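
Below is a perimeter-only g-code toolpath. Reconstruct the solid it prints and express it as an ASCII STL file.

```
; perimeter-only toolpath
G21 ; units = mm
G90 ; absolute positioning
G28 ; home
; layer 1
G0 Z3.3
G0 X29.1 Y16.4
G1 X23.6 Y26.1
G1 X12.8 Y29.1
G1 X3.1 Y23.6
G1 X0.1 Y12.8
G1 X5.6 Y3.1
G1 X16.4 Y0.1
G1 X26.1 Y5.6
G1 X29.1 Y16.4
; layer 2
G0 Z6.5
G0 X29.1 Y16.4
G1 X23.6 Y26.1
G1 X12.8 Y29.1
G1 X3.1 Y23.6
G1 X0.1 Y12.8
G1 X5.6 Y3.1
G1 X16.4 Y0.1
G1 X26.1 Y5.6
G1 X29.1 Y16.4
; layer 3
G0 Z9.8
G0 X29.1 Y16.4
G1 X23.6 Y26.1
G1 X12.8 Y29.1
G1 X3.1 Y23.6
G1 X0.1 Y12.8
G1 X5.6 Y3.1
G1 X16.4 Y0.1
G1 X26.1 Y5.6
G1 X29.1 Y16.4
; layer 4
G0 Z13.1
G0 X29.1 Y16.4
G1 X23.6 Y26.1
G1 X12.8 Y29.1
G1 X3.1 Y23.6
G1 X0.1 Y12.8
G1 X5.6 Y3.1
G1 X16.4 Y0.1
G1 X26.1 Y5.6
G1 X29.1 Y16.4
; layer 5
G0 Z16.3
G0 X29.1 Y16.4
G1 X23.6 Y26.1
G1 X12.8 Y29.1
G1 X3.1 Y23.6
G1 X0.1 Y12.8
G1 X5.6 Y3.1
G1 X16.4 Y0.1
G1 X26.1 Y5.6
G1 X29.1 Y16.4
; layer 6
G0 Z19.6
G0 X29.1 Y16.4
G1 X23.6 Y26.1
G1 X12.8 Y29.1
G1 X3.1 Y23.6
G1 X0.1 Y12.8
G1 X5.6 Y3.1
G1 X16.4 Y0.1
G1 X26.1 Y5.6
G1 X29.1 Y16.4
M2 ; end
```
solid part
  facet normal 0.0000 0.0000 -1.0000
    outer loop
      vertex 12.8 29.1 0.0
      vertex 23.6 26.1 0.0
      vertex 29.1 16.4 0.0
    endloop
  endfacet
  facet normal 0.0000 0.0000 -1.0000
    outer loop
      vertex 3.1 23.6 0.0
      vertex 12.8 29.1 0.0
      vertex 29.1 16.4 0.0
    endloop
  endfacet
  facet normal 0.0000 0.0000 -1.0000
    outer loop
      vertex 0.1 12.8 0.0
      vertex 3.1 23.6 0.0
      vertex 29.1 16.4 0.0
    endloop
  endfacet
  facet normal 0.0000 0.0000 -1.0000
    outer loop
      vertex 5.6 3.1 0.0
      vertex 0.1 12.8 0.0
      vertex 29.1 16.4 0.0
    endloop
  endfacet
  facet normal 0.0000 0.0000 -1.0000
    outer loop
      vertex 16.4 0.1 0.0
      vertex 5.6 3.1 0.0
      vertex 29.1 16.4 0.0
    endloop
  endfacet
  facet normal 0.0000 0.0000 -1.0000
    outer loop
      vertex 26.1 5.6 0.0
      vertex 16.4 0.1 0.0
      vertex 29.1 16.4 0.0
    endloop
  endfacet
  facet normal 0.0000 0.0000 1.0000
    outer loop
      vertex 29.1 16.4 19.6
      vertex 23.6 26.1 19.6
      vertex 12.8 29.1 19.6
    endloop
  endfacet
  facet normal 0.0000 0.0000 1.0000
    outer loop
      vertex 29.1 16.4 19.6
      vertex 12.8 29.1 19.6
      vertex 3.1 23.6 19.6
    endloop
  endfacet
  facet normal 0.0000 0.0000 1.0000
    outer loop
      vertex 29.1 16.4 19.6
      vertex 3.1 23.6 19.6
      vertex 0.1 12.8 19.6
    endloop
  endfacet
  facet normal 0.0000 0.0000 1.0000
    outer loop
      vertex 29.1 16.4 19.6
      vertex 0.1 12.8 19.6
      vertex 5.6 3.1 19.6
    endloop
  endfacet
  facet normal 0.0000 0.0000 1.0000
    outer loop
      vertex 29.1 16.4 19.6
      vertex 5.6 3.1 19.6
      vertex 16.4 0.1 19.6
    endloop
  endfacet
  facet normal 0.0000 0.0000 1.0000
    outer loop
      vertex 29.1 16.4 19.6
      vertex 16.4 0.1 19.6
      vertex 26.1 5.6 19.6
    endloop
  endfacet
  facet normal 0.8699 0.4932 0.0000
    outer loop
      vertex 29.1 16.4 0.0
      vertex 23.6 26.1 0.0
      vertex 23.6 26.1 19.6
    endloop
  endfacet
  facet normal 0.8699 0.4932 0.0000
    outer loop
      vertex 29.1 16.4 0.0
      vertex 23.6 26.1 19.6
      vertex 29.1 16.4 19.6
    endloop
  endfacet
  facet normal 0.2676 0.9635 0.0000
    outer loop
      vertex 23.6 26.1 0.0
      vertex 12.8 29.1 0.0
      vertex 12.8 29.1 19.6
    endloop
  endfacet
  facet normal 0.2676 0.9635 0.0000
    outer loop
      vertex 23.6 26.1 0.0
      vertex 12.8 29.1 19.6
      vertex 23.6 26.1 19.6
    endloop
  endfacet
  facet normal -0.4932 0.8699 0.0000
    outer loop
      vertex 12.8 29.1 0.0
      vertex 3.1 23.6 0.0
      vertex 3.1 23.6 19.6
    endloop
  endfacet
  facet normal -0.4932 0.8699 0.0000
    outer loop
      vertex 12.8 29.1 0.0
      vertex 3.1 23.6 19.6
      vertex 12.8 29.1 19.6
    endloop
  endfacet
  facet normal -0.9635 0.2676 0.0000
    outer loop
      vertex 3.1 23.6 0.0
      vertex 0.1 12.8 0.0
      vertex 0.1 12.8 19.6
    endloop
  endfacet
  facet normal -0.9635 0.2676 0.0000
    outer loop
      vertex 3.1 23.6 0.0
      vertex 0.1 12.8 19.6
      vertex 3.1 23.6 19.6
    endloop
  endfacet
  facet normal -0.8699 -0.4932 0.0000
    outer loop
      vertex 0.1 12.8 0.0
      vertex 5.6 3.1 0.0
      vertex 5.6 3.1 19.6
    endloop
  endfacet
  facet normal -0.8699 -0.4932 0.0000
    outer loop
      vertex 0.1 12.8 0.0
      vertex 5.6 3.1 19.6
      vertex 0.1 12.8 19.6
    endloop
  endfacet
  facet normal -0.2676 -0.9635 0.0000
    outer loop
      vertex 5.6 3.1 0.0
      vertex 16.4 0.1 0.0
      vertex 16.4 0.1 19.6
    endloop
  endfacet
  facet normal -0.2676 -0.9635 0.0000
    outer loop
      vertex 5.6 3.1 0.0
      vertex 16.4 0.1 19.6
      vertex 5.6 3.1 19.6
    endloop
  endfacet
  facet normal 0.4932 -0.8699 0.0000
    outer loop
      vertex 16.4 0.1 0.0
      vertex 26.1 5.6 0.0
      vertex 26.1 5.6 19.6
    endloop
  endfacet
  facet normal 0.4932 -0.8699 0.0000
    outer loop
      vertex 16.4 0.1 0.0
      vertex 26.1 5.6 19.6
      vertex 16.4 0.1 19.6
    endloop
  endfacet
  facet normal 0.9635 -0.2676 0.0000
    outer loop
      vertex 26.1 5.6 0.0
      vertex 29.1 16.4 0.0
      vertex 29.1 16.4 19.6
    endloop
  endfacet
  facet normal 0.9635 -0.2676 0.0000
    outer loop
      vertex 26.1 5.6 0.0
      vertex 29.1 16.4 19.6
      vertex 26.1 5.6 19.6
    endloop
  endfacet
endsolid part

The G0 Z moves step by Δz≈3.3 mm. Every layer's G1 loop is the same polygon, so the solid is a straight extrusion of it from z=0 to z≈19.6. Closing with flat bottom and top caps and triangulating gives 28 facets — a regular 8-sided prism (a cylinder approximated with 8 flat sides), circumscribed radius ≈ 14.6 mm, height ≈ 19.6 mm.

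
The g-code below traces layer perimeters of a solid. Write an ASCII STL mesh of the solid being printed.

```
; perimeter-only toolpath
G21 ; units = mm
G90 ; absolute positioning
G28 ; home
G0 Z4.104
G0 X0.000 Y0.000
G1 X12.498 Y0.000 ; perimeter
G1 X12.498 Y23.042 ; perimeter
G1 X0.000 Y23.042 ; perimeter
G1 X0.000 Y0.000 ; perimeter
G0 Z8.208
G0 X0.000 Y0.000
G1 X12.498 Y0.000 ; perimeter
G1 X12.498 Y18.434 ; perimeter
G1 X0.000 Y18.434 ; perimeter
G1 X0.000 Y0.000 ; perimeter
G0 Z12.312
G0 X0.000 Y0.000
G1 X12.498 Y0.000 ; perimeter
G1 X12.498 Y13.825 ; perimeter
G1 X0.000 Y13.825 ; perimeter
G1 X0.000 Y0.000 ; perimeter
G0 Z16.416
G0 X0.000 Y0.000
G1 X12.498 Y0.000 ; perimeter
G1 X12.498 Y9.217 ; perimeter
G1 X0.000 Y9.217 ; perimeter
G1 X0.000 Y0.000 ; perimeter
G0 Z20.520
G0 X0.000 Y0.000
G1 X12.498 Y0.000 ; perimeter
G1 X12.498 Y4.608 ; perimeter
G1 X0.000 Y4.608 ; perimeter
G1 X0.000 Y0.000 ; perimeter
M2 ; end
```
solid part
  facet normal 0.0000 0.0000 -1.0000
    outer loop
      vertex 12.498 27.651 0.000
      vertex 12.498 0.000 0.000
      vertex 0.000 0.000 0.000
    endloop
  endfacet
  facet normal 0.0000 0.0000 -1.0000
    outer loop
      vertex 0.000 27.651 0.000
      vertex 12.498 27.651 0.000
      vertex 0.000 0.000 0.000
    endloop
  endfacet
  facet normal 0.0000 -1.0000 0.0000
    outer loop
      vertex 0.000 0.000 0.000
      vertex 12.498 0.000 0.000
      vertex 12.498 0.000 24.624
    endloop
  endfacet
  facet normal 0.0000 -1.0000 0.0000
    outer loop
      vertex 0.000 0.000 0.000
      vertex 12.498 0.000 24.624
      vertex 0.000 0.000 24.624
    endloop
  endfacet
  facet normal 0.0000 0.6650 0.7468
    outer loop
      vertex 0.000 0.000 24.624
      vertex 12.498 0.000 24.624
      vertex 12.498 27.651 0.000
    endloop
  endfacet
  facet normal 0.0000 0.6650 0.7468
    outer loop
      vertex 0.000 0.000 24.624
      vertex 12.498 27.651 0.000
      vertex 0.000 27.651 0.000
    endloop
  endfacet
  facet normal -1.0000 0.0000 0.0000
    outer loop
      vertex 0.000 0.000 24.624
      vertex 0.000 27.651 0.000
      vertex 0.000 0.000 0.000
    endloop
  endfacet
  facet normal 1.0000 0.0000 0.0000
    outer loop
      vertex 12.498 0.000 0.000
      vertex 12.498 27.651 0.000
      vertex 12.498 0.000 24.624
    endloop
  endfacet
endsolid part

The G0 Z moves step by Δz≈4.104 mm. The G1 loops shrink linearly with z, so the solid tapers from its base footprint up to z≈24.6. Closing with a flat bottom cap and the tapered top and triangulating gives 8 facets — a wedge (ramp): 12.5 × 27.7 mm base, rising to 24.6 mm along the y=0 edge and sloping linearly to z=0 at y=27.7.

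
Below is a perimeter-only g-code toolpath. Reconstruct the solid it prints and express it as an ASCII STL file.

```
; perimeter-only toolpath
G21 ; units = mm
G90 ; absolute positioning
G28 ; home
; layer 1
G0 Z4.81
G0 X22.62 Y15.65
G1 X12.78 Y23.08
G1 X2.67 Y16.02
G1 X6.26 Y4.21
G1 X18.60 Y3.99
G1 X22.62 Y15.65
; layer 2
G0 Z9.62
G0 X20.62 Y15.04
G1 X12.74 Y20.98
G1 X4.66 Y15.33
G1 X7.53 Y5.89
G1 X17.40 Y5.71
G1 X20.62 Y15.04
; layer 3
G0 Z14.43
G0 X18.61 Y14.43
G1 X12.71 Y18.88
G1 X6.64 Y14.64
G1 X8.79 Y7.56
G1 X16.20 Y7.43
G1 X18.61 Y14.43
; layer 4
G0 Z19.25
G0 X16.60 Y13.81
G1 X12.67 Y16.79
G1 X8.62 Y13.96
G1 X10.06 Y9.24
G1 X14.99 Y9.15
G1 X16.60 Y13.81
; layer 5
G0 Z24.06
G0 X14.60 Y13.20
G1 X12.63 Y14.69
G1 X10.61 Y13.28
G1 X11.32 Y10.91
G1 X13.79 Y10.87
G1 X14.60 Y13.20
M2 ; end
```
solid part
  facet normal 0.0000 0.0000 -1.0000
    outer loop
      vertex 0.69 16.70 0.00
      vertex 12.82 25.18 0.00
      vertex 24.63 16.26 0.00
    endloop
  endfacet
  facet normal 0.0000 0.0000 -1.0000
    outer loop
      vertex 5.00 2.54 0.00
      vertex 0.69 16.70 0.00
      vertex 24.63 16.26 0.00
    endloop
  endfacet
  facet normal 0.0000 0.0000 -1.0000
    outer loop
      vertex 19.80 2.27 0.00
      vertex 5.00 2.54 0.00
      vertex 24.63 16.26 0.00
    endloop
  endfacet
  facet normal 0.5684 0.7525 0.3327
    outer loop
      vertex 24.63 16.26 0.00
      vertex 12.82 25.18 0.00
      vertex 12.59 12.59 28.87
    endloop
  endfacet
  facet normal -0.5403 0.7729 0.3327
    outer loop
      vertex 12.82 25.18 0.00
      vertex 0.69 16.70 0.00
      vertex 12.59 12.59 28.87
    endloop
  endfacet
  facet normal -0.9021 -0.2746 0.3328
    outer loop
      vertex 0.69 16.70 0.00
      vertex 5.00 2.54 0.00
      vertex 12.59 12.59 28.87
    endloop
  endfacet
  facet normal -0.0172 -0.9429 0.3327
    outer loop
      vertex 5.00 2.54 0.00
      vertex 19.80 2.27 0.00
      vertex 12.59 12.59 28.87
    endloop
  endfacet
  facet normal 0.8914 -0.3078 0.3326
    outer loop
      vertex 19.80 2.27 0.00
      vertex 24.63 16.26 0.00
      vertex 12.59 12.59 28.87
    endloop
  endfacet
endsolid part

The G0 Z moves step by Δz≈4.81 mm. The G1 loops shrink linearly with z, so the solid tapers from its base footprint up to z≈28.9. Closing with a flat bottom cap and the tapered top and triangulating gives 8 facets — a regular 5-sided pyramid, base circumscribed radius ≈ 12.6 mm, apex at z ≈ 28.9 mm.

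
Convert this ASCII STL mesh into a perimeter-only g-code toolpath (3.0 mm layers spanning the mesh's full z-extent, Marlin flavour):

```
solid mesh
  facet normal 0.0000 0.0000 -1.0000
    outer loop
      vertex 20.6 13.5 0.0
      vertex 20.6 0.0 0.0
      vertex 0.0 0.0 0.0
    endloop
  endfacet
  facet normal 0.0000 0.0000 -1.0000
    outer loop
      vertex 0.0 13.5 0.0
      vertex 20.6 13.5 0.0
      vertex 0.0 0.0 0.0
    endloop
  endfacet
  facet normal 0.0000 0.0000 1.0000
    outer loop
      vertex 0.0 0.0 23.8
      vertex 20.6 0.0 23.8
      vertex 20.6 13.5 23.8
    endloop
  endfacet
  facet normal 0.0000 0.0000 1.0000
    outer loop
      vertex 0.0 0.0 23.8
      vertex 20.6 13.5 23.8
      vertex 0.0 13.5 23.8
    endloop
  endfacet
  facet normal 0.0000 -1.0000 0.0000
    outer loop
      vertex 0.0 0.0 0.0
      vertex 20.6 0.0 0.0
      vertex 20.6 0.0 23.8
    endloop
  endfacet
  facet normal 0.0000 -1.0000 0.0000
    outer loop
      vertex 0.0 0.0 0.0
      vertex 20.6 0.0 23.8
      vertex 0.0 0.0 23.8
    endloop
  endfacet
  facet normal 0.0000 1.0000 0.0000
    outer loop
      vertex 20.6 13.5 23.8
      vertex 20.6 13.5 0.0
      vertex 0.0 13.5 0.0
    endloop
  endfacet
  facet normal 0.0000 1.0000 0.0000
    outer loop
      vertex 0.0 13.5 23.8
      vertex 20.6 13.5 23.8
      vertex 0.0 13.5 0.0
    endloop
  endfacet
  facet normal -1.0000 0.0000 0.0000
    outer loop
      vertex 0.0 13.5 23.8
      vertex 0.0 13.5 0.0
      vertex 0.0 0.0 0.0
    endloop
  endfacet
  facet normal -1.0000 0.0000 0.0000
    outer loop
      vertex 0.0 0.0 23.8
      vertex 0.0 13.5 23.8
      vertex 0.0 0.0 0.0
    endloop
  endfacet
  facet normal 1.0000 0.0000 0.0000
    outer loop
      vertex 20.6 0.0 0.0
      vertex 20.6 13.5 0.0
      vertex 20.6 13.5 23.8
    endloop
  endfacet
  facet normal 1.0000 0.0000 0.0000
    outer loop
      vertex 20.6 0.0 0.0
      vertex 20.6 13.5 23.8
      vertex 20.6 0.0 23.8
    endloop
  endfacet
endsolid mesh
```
; perimeter-only toolpath
G21 ; units = mm
G90 ; absolute positioning
G28 ; home
; layer 1
G0 Z3.0
G0 X0.0 Y0.0
G1 X20.6 Y0.0
G1 X20.6 Y13.5
G1 X0.0 Y13.5
G1 X0.0 Y0.0
; layer 2
G0 Z6.0
G0 X0.0 Y0.0
G1 X20.6 Y0.0
G1 X20.6 Y13.5
G1 X0.0 Y13.5
G1 X0.0 Y0.0
; layer 3
G0 Z8.9
G0 X0.0 Y0.0
G1 X20.6 Y0.0
G1 X20.6 Y13.5
G1 X0.0 Y13.5
G1 X0.0 Y0.0
; layer 4
G0 Z11.9
G0 X0.0 Y0.0
G1 X20.6 Y0.0
G1 X20.6 Y13.5
G1 X0.0 Y13.5
G1 X0.0 Y0.0
; layer 5
G0 Z14.9
G0 X0.0 Y0.0
G1 X20.6 Y0.0
G1 X20.6 Y13.5
G1 X0.0 Y13.5
G1 X0.0 Y0.0
; layer 6
G0 Z17.9
G0 X0.0 Y0.0
G1 X20.6 Y0.0
G1 X20.6 Y13.5
G1 X0.0 Y13.5
G1 X0.0 Y0.0
; layer 7
G0 Z20.8
G0 X0.0 Y0.0
G1 X20.6 Y0.0
G1 X20.6 Y13.5
G1 X0.0 Y13.5
G1 X0.0 Y0.0
; layer 8
G0 Z23.8
G0 X0.0 Y0.0
G1 X20.6 Y0.0
G1 X20.6 Y13.5
G1 X0.0 Y13.5
G1 X0.0 Y0.0
M2 ; end

The solid is a rectangular box, roughly 20.6 × 13.5 mm footprint and 23.8 mm tall. Slicing at Δz = 3.0 mm — 8 equal slices spanning the solid's height, so layer i sits at z = i·h/8 — gives 8 non-empty perimeters. Each is a 4-segment closed polygon; G0 lifts to the layer z and rapids to the start vertex, then G1 traces the edges.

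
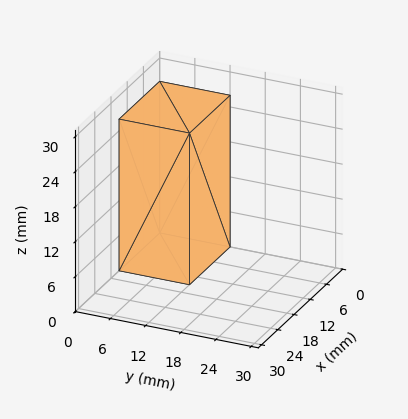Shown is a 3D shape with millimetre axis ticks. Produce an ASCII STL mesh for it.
Reading the render: the shape is a rectangular box, roughly 15 × 12 mm footprint and 26 mm tall (dimensions read to the nearest mm from the axis ticks). For the STL, each face is triangulated and given an outward normal.

solid part
  facet normal 0.0000 0.0000 -1.0000
    outer loop
      vertex 15.0 12.0 0.0
      vertex 15.0 0.0 0.0
      vertex 0.0 0.0 0.0
    endloop
  endfacet
  facet normal 0.0000 0.0000 -1.0000
    outer loop
      vertex 0.0 12.0 0.0
      vertex 15.0 12.0 0.0
      vertex 0.0 0.0 0.0
    endloop
  endfacet
  facet normal 0.0000 0.0000 1.0000
    outer loop
      vertex 0.0 0.0 26.0
      vertex 15.0 0.0 26.0
      vertex 15.0 12.0 26.0
    endloop
  endfacet
  facet normal 0.0000 0.0000 1.0000
    outer loop
      vertex 0.0 0.0 26.0
      vertex 15.0 12.0 26.0
      vertex 0.0 12.0 26.0
    endloop
  endfacet
  facet normal 0.0000 -1.0000 0.0000
    outer loop
      vertex 0.0 0.0 0.0
      vertex 15.0 0.0 0.0
      vertex 15.0 0.0 26.0
    endloop
  endfacet
  facet normal 0.0000 -1.0000 0.0000
    outer loop
      vertex 0.0 0.0 0.0
      vertex 15.0 0.0 26.0
      vertex 0.0 0.0 26.0
    endloop
  endfacet
  facet normal 0.0000 1.0000 0.0000
    outer loop
      vertex 15.0 12.0 26.0
      vertex 15.0 12.0 0.0
      vertex 0.0 12.0 0.0
    endloop
  endfacet
  facet normal 0.0000 1.0000 0.0000
    outer loop
      vertex 0.0 12.0 26.0
      vertex 15.0 12.0 26.0
      vertex 0.0 12.0 0.0
    endloop
  endfacet
  facet normal -1.0000 0.0000 0.0000
    outer loop
      vertex 0.0 12.0 26.0
      vertex 0.0 12.0 0.0
      vertex 0.0 0.0 0.0
    endloop
  endfacet
  facet normal -1.0000 0.0000 0.0000
    outer loop
      vertex 0.0 0.0 26.0
      vertex 0.0 12.0 26.0
      vertex 0.0 0.0 0.0
    endloop
  endfacet
  facet normal 1.0000 0.0000 0.0000
    outer loop
      vertex 15.0 0.0 0.0
      vertex 15.0 12.0 0.0
      vertex 15.0 12.0 26.0
    endloop
  endfacet
  facet normal 1.0000 0.0000 0.0000
    outer loop
      vertex 15.0 0.0 0.0
      vertex 15.0 12.0 26.0
      vertex 15.0 0.0 26.0
    endloop
  endfacet
endsolid part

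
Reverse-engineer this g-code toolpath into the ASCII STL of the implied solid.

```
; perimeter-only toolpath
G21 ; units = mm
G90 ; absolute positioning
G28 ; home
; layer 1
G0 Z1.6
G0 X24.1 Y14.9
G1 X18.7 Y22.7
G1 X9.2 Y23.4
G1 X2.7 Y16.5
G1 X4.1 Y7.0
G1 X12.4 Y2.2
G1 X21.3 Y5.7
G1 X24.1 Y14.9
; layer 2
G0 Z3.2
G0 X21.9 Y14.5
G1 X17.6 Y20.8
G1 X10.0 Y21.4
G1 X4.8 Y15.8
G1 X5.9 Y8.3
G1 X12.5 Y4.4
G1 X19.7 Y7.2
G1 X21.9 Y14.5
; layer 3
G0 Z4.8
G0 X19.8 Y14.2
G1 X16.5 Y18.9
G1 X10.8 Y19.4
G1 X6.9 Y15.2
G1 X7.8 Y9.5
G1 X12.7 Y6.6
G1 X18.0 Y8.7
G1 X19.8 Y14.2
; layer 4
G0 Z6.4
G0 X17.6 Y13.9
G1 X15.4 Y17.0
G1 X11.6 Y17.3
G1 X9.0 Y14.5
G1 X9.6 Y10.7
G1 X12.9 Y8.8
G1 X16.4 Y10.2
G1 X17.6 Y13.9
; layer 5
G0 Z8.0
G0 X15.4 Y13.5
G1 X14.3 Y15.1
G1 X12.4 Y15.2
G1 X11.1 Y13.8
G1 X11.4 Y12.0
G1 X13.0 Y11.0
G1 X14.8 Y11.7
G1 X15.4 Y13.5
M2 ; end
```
solid part
  facet normal 0.0000 0.0000 -1.0000
    outer loop
      vertex 8.4 25.5 0.0
      vertex 19.8 24.6 0.0
      vertex 26.3 15.2 0.0
    endloop
  endfacet
  facet normal 0.0000 0.0000 -1.0000
    outer loop
      vertex 0.6 17.1 0.0
      vertex 8.4 25.5 0.0
      vertex 26.3 15.2 0.0
    endloop
  endfacet
  facet normal 0.0000 0.0000 -1.0000
    outer loop
      vertex 2.3 5.8 0.0
      vertex 0.6 17.1 0.0
      vertex 26.3 15.2 0.0
    endloop
  endfacet
  facet normal 0.0000 0.0000 -1.0000
    outer loop
      vertex 12.2 0.0 0.0
      vertex 2.3 5.8 0.0
      vertex 26.3 15.2 0.0
    endloop
  endfacet
  facet normal 0.0000 0.0000 -1.0000
    outer loop
      vertex 22.9 4.2 0.0
      vertex 12.2 0.0 0.0
      vertex 26.3 15.2 0.0
    endloop
  endfacet
  facet normal 0.5161 0.3569 0.7786
    outer loop
      vertex 26.3 15.2 0.0
      vertex 19.8 24.6 0.0
      vertex 13.2 13.2 9.6
    endloop
  endfacet
  facet normal 0.0495 0.6264 0.7779
    outer loop
      vertex 19.8 24.6 0.0
      vertex 8.4 25.5 0.0
      vertex 13.2 13.2 9.6
    endloop
  endfacet
  facet normal -0.4604 0.4275 0.7780
    outer loop
      vertex 8.4 25.5 0.0
      vertex 0.6 17.1 0.0
      vertex 13.2 13.2 9.6
    endloop
  endfacet
  facet normal -0.6215 -0.0935 0.7778
    outer loop
      vertex 0.6 17.1 0.0
      vertex 2.3 5.8 0.0
      vertex 13.2 13.2 9.6
    endloop
  endfacet
  facet normal -0.3175 -0.5419 0.7782
    outer loop
      vertex 2.3 5.8 0.0
      vertex 12.2 0.0 0.0
      vertex 13.2 13.2 9.6
    endloop
  endfacet
  facet normal 0.2292 -0.5838 0.7789
    outer loop
      vertex 12.2 0.0 0.0
      vertex 22.9 4.2 0.0
      vertex 13.2 13.2 9.6
    endloop
  endfacet
  facet normal 0.5991 -0.1852 0.7790
    outer loop
      vertex 22.9 4.2 0.0
      vertex 26.3 15.2 0.0
      vertex 13.2 13.2 9.6
    endloop
  endfacet
endsolid part

The G0 Z moves step by Δz≈1.6 mm. The G1 loops shrink linearly with z, so the solid tapers from its base footprint up to z≈9.6. Closing with a flat bottom cap and the tapered top and triangulating gives 12 facets — a regular 7-sided pyramid, base circumscribed radius ≈ 13.2 mm, apex at z ≈ 9.6 mm.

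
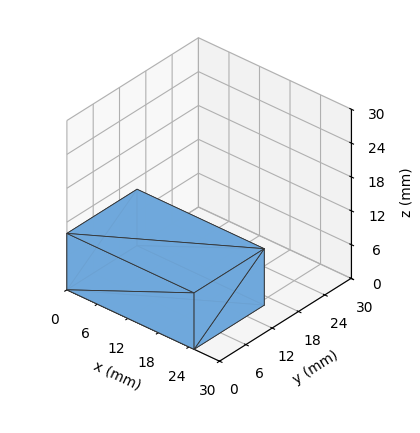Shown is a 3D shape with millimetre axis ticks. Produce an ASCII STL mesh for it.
Reading the render: the shape is a rectangular box, roughly 25 × 16 mm footprint and 10 mm tall (dimensions read to the nearest mm from the axis ticks). For the STL, each face is triangulated and given an outward normal.

solid part
  facet normal 0.0000 0.0000 -1.0000
    outer loop
      vertex 25.000 16.000 0.000
      vertex 25.000 0.000 0.000
      vertex 0.000 0.000 0.000
    endloop
  endfacet
  facet normal 0.0000 0.0000 -1.0000
    outer loop
      vertex 0.000 16.000 0.000
      vertex 25.000 16.000 0.000
      vertex 0.000 0.000 0.000
    endloop
  endfacet
  facet normal 0.0000 0.0000 1.0000
    outer loop
      vertex 0.000 0.000 10.000
      vertex 25.000 0.000 10.000
      vertex 25.000 16.000 10.000
    endloop
  endfacet
  facet normal 0.0000 0.0000 1.0000
    outer loop
      vertex 0.000 0.000 10.000
      vertex 25.000 16.000 10.000
      vertex 0.000 16.000 10.000
    endloop
  endfacet
  facet normal 0.0000 -1.0000 0.0000
    outer loop
      vertex 0.000 0.000 0.000
      vertex 25.000 0.000 0.000
      vertex 25.000 0.000 10.000
    endloop
  endfacet
  facet normal 0.0000 -1.0000 0.0000
    outer loop
      vertex 0.000 0.000 0.000
      vertex 25.000 0.000 10.000
      vertex 0.000 0.000 10.000
    endloop
  endfacet
  facet normal 0.0000 1.0000 0.0000
    outer loop
      vertex 25.000 16.000 10.000
      vertex 25.000 16.000 0.000
      vertex 0.000 16.000 0.000
    endloop
  endfacet
  facet normal 0.0000 1.0000 0.0000
    outer loop
      vertex 0.000 16.000 10.000
      vertex 25.000 16.000 10.000
      vertex 0.000 16.000 0.000
    endloop
  endfacet
  facet normal -1.0000 0.0000 0.0000
    outer loop
      vertex 0.000 16.000 10.000
      vertex 0.000 16.000 0.000
      vertex 0.000 0.000 0.000
    endloop
  endfacet
  facet normal -1.0000 0.0000 0.0000
    outer loop
      vertex 0.000 0.000 10.000
      vertex 0.000 16.000 10.000
      vertex 0.000 0.000 0.000
    endloop
  endfacet
  facet normal 1.0000 0.0000 0.0000
    outer loop
      vertex 25.000 0.000 0.000
      vertex 25.000 16.000 0.000
      vertex 25.000 16.000 10.000
    endloop
  endfacet
  facet normal 1.0000 0.0000 0.0000
    outer loop
      vertex 25.000 0.000 0.000
      vertex 25.000 16.000 10.000
      vertex 25.000 0.000 10.000
    endloop
  endfacet
endsolid part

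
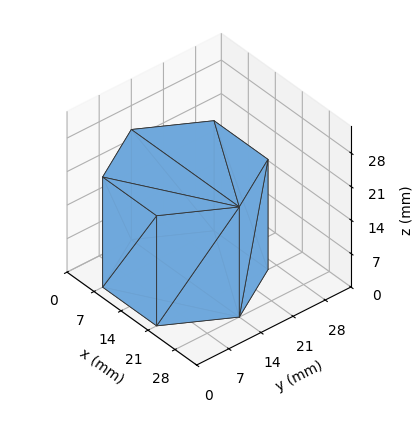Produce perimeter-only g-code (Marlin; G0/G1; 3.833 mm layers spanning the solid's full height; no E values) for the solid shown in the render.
Reading the render: the shape is a regular 6-sided prism (a cylinder approximated with 6 flat sides), circumscribed radius ≈ 14 mm, height ≈ 23 mm (dimensions read to the nearest mm from the axis ticks). For the g-code, the solid's height is divided into equal slices at the stated Δz and each level perimeter traced with G1 moves after a G0 lift.

; perimeter-only toolpath
G21 ; units = mm
G90 ; absolute positioning
G28 ; home
; layer 1
G0 Z3.833
G0 X28.000 Y14.000
G1 X21.000 Y26.124
G1 X7.000 Y26.124
G1 X0.000 Y14.000
G1 X7.000 Y1.876
G1 X21.000 Y1.876
G1 X28.000 Y14.000
; layer 2
G0 Z7.667
G0 X28.000 Y14.000
G1 X21.000 Y26.124
G1 X7.000 Y26.124
G1 X0.000 Y14.000
G1 X7.000 Y1.876
G1 X21.000 Y1.876
G1 X28.000 Y14.000
; layer 3
G0 Z11.500
G0 X28.000 Y14.000
G1 X21.000 Y26.124
G1 X7.000 Y26.124
G1 X0.000 Y14.000
G1 X7.000 Y1.876
G1 X21.000 Y1.876
G1 X28.000 Y14.000
; layer 4
G0 Z15.333
G0 X28.000 Y14.000
G1 X21.000 Y26.124
G1 X7.000 Y26.124
G1 X0.000 Y14.000
G1 X7.000 Y1.876
G1 X21.000 Y1.876
G1 X28.000 Y14.000
; layer 5
G0 Z19.167
G0 X28.000 Y14.000
G1 X21.000 Y26.124
G1 X7.000 Y26.124
G1 X0.000 Y14.000
G1 X7.000 Y1.876
G1 X21.000 Y1.876
G1 X28.000 Y14.000
; layer 6
G0 Z23.000
G0 X28.000 Y14.000
G1 X21.000 Y26.124
G1 X7.000 Y26.124
G1 X0.000 Y14.000
G1 X7.000 Y1.876
G1 X21.000 Y1.876
G1 X28.000 Y14.000
M2 ; end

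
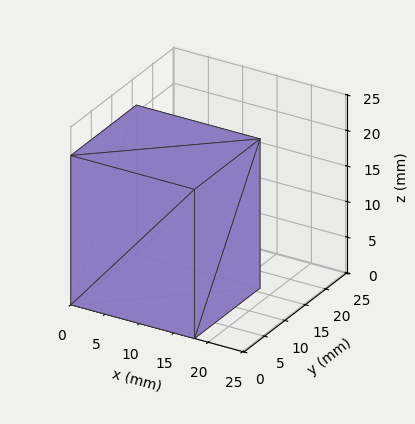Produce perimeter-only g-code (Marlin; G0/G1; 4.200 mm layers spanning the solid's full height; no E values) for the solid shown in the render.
Reading the render: the shape is a rectangular box, roughly 18 × 16 mm footprint and 21 mm tall (dimensions read to the nearest mm from the axis ticks). For the g-code, the solid's height is divided into equal slices at the stated Δz and each level perimeter traced with G1 moves after a G0 lift.

; perimeter-only toolpath
G21 ; units = mm
G90 ; absolute positioning
G28 ; home
; layer 1
G0 Z4.200
G0 X0.000 Y0.000
G1 X18.000 Y0.000
G1 X18.000 Y16.000
G1 X0.000 Y16.000
G1 X0.000 Y0.000
; layer 2
G0 Z8.400
G0 X0.000 Y0.000
G1 X18.000 Y0.000
G1 X18.000 Y16.000
G1 X0.000 Y16.000
G1 X0.000 Y0.000
; layer 3
G0 Z12.600
G0 X0.000 Y0.000
G1 X18.000 Y0.000
G1 X18.000 Y16.000
G1 X0.000 Y16.000
G1 X0.000 Y0.000
; layer 4
G0 Z16.800
G0 X0.000 Y0.000
G1 X18.000 Y0.000
G1 X18.000 Y16.000
G1 X0.000 Y16.000
G1 X0.000 Y0.000
; layer 5
G0 Z21.000
G0 X0.000 Y0.000
G1 X18.000 Y0.000
G1 X18.000 Y16.000
G1 X0.000 Y16.000
G1 X0.000 Y0.000
M2 ; end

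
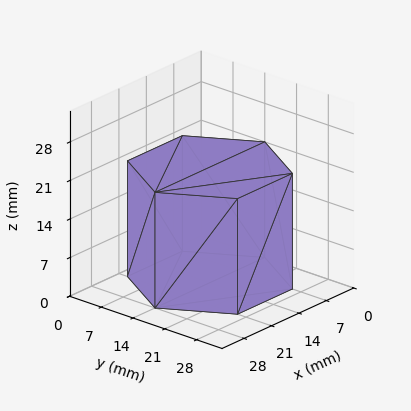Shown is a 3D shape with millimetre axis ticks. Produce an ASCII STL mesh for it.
Reading the render: the shape is a regular 6-sided prism (a cylinder approximated with 6 flat sides), circumscribed radius ≈ 14 mm, height ≈ 21 mm (dimensions read to the nearest mm from the axis ticks). For the STL, each face is triangulated and given an outward normal.

solid part
  facet normal 0.0000 0.0000 -1.0000
    outer loop
      vertex 7.000 26.124 0.000
      vertex 21.000 26.124 0.000
      vertex 28.000 14.000 0.000
    endloop
  endfacet
  facet normal 0.0000 0.0000 -1.0000
    outer loop
      vertex 0.000 14.000 0.000
      vertex 7.000 26.124 0.000
      vertex 28.000 14.000 0.000
    endloop
  endfacet
  facet normal 0.0000 0.0000 -1.0000
    outer loop
      vertex 7.000 1.876 0.000
      vertex 0.000 14.000 0.000
      vertex 28.000 14.000 0.000
    endloop
  endfacet
  facet normal 0.0000 0.0000 -1.0000
    outer loop
      vertex 21.000 1.876 0.000
      vertex 7.000 1.876 0.000
      vertex 28.000 14.000 0.000
    endloop
  endfacet
  facet normal 0.0000 0.0000 1.0000
    outer loop
      vertex 28.000 14.000 21.000
      vertex 21.000 26.124 21.000
      vertex 7.000 26.124 21.000
    endloop
  endfacet
  facet normal 0.0000 0.0000 1.0000
    outer loop
      vertex 28.000 14.000 21.000
      vertex 7.000 26.124 21.000
      vertex 0.000 14.000 21.000
    endloop
  endfacet
  facet normal 0.0000 0.0000 1.0000
    outer loop
      vertex 28.000 14.000 21.000
      vertex 0.000 14.000 21.000
      vertex 7.000 1.876 21.000
    endloop
  endfacet
  facet normal 0.0000 0.0000 1.0000
    outer loop
      vertex 28.000 14.000 21.000
      vertex 7.000 1.876 21.000
      vertex 21.000 1.876 21.000
    endloop
  endfacet
  facet normal 0.8660 0.5000 0.0000
    outer loop
      vertex 28.000 14.000 0.000
      vertex 21.000 26.124 0.000
      vertex 21.000 26.124 21.000
    endloop
  endfacet
  facet normal 0.8660 0.5000 0.0000
    outer loop
      vertex 28.000 14.000 0.000
      vertex 21.000 26.124 21.000
      vertex 28.000 14.000 21.000
    endloop
  endfacet
  facet normal 0.0000 1.0000 0.0000
    outer loop
      vertex 21.000 26.124 0.000
      vertex 7.000 26.124 0.000
      vertex 7.000 26.124 21.000
    endloop
  endfacet
  facet normal 0.0000 1.0000 0.0000
    outer loop
      vertex 21.000 26.124 0.000
      vertex 7.000 26.124 21.000
      vertex 21.000 26.124 21.000
    endloop
  endfacet
  facet normal -0.8660 0.5000 0.0000
    outer loop
      vertex 7.000 26.124 0.000
      vertex 0.000 14.000 0.000
      vertex 0.000 14.000 21.000
    endloop
  endfacet
  facet normal -0.8660 0.5000 0.0000
    outer loop
      vertex 7.000 26.124 0.000
      vertex 0.000 14.000 21.000
      vertex 7.000 26.124 21.000
    endloop
  endfacet
  facet normal -0.8660 -0.5000 0.0000
    outer loop
      vertex 0.000 14.000 0.000
      vertex 7.000 1.876 0.000
      vertex 7.000 1.876 21.000
    endloop
  endfacet
  facet normal -0.8660 -0.5000 0.0000
    outer loop
      vertex 0.000 14.000 0.000
      vertex 7.000 1.876 21.000
      vertex 0.000 14.000 21.000
    endloop
  endfacet
  facet normal 0.0000 -1.0000 0.0000
    outer loop
      vertex 7.000 1.876 0.000
      vertex 21.000 1.876 0.000
      vertex 21.000 1.876 21.000
    endloop
  endfacet
  facet normal 0.0000 -1.0000 0.0000
    outer loop
      vertex 7.000 1.876 0.000
      vertex 21.000 1.876 21.000
      vertex 7.000 1.876 21.000
    endloop
  endfacet
  facet normal 0.8660 -0.5000 0.0000
    outer loop
      vertex 21.000 1.876 0.000
      vertex 28.000 14.000 0.000
      vertex 28.000 14.000 21.000
    endloop
  endfacet
  facet normal 0.8660 -0.5000 0.0000
    outer loop
      vertex 21.000 1.876 0.000
      vertex 28.000 14.000 21.000
      vertex 21.000 1.876 21.000
    endloop
  endfacet
endsolid part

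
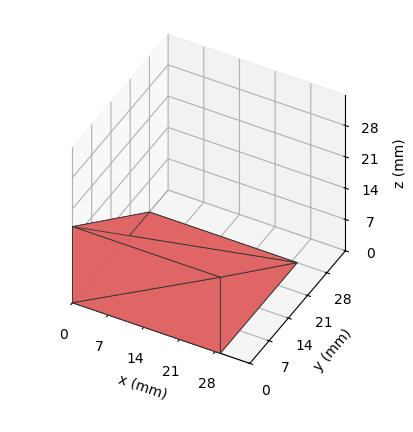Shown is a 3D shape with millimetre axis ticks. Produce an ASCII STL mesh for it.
Reading the render: the shape is a wedge (ramp): 29 × 28 mm base, rising to 17 mm along the y=0 edge and sloping linearly to z=0 at y=28 (dimensions read to the nearest mm from the axis ticks). For the STL, each face is triangulated and given an outward normal.

solid part
  facet normal 0.0000 0.0000 -1.0000
    outer loop
      vertex 29.000 28.000 0.000
      vertex 29.000 0.000 0.000
      vertex 0.000 0.000 0.000
    endloop
  endfacet
  facet normal 0.0000 0.0000 -1.0000
    outer loop
      vertex 0.000 28.000 0.000
      vertex 29.000 28.000 0.000
      vertex 0.000 0.000 0.000
    endloop
  endfacet
  facet normal 0.0000 -1.0000 0.0000
    outer loop
      vertex 0.000 0.000 0.000
      vertex 29.000 0.000 0.000
      vertex 29.000 0.000 17.000
    endloop
  endfacet
  facet normal 0.0000 -1.0000 0.0000
    outer loop
      vertex 0.000 0.000 0.000
      vertex 29.000 0.000 17.000
      vertex 0.000 0.000 17.000
    endloop
  endfacet
  facet normal 0.0000 0.5190 0.8548
    outer loop
      vertex 0.000 0.000 17.000
      vertex 29.000 0.000 17.000
      vertex 29.000 28.000 0.000
    endloop
  endfacet
  facet normal 0.0000 0.5190 0.8548
    outer loop
      vertex 0.000 0.000 17.000
      vertex 29.000 28.000 0.000
      vertex 0.000 28.000 0.000
    endloop
  endfacet
  facet normal -1.0000 0.0000 0.0000
    outer loop
      vertex 0.000 0.000 17.000
      vertex 0.000 28.000 0.000
      vertex 0.000 0.000 0.000
    endloop
  endfacet
  facet normal 1.0000 0.0000 0.0000
    outer loop
      vertex 29.000 0.000 0.000
      vertex 29.000 28.000 0.000
      vertex 29.000 0.000 17.000
    endloop
  endfacet
endsolid part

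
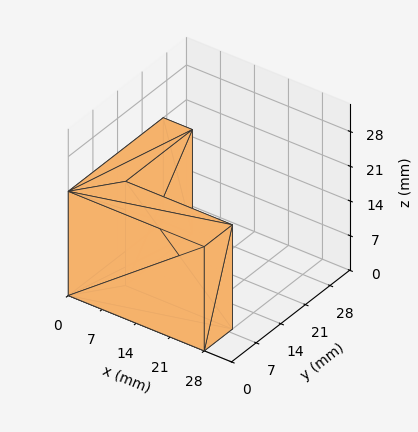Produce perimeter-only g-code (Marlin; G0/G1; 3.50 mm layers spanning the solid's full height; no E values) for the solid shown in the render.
Reading the render: the shape is an L-shaped prism: outer 28 × 27 mm, arm thicknesses ≈ 8 mm (horizontal) and 6 mm (vertical), extruded 21 mm in z (dimensions read to the nearest mm from the axis ticks). For the g-code, the solid's height is divided into equal slices at the stated Δz and each level perimeter traced with G1 moves after a G0 lift.

; perimeter-only toolpath
G21 ; units = mm
G90 ; absolute positioning
G28 ; home
; layer 1
G0 Z3.50
G0 X0.00 Y0.00
G1 X28.00 Y0.00
G1 X28.00 Y8.00
G1 X6.00 Y8.00
G1 X6.00 Y27.00
G1 X0.00 Y27.00
G1 X0.00 Y0.00
; layer 2
G0 Z7.00
G0 X0.00 Y0.00
G1 X28.00 Y0.00
G1 X28.00 Y8.00
G1 X6.00 Y8.00
G1 X6.00 Y27.00
G1 X0.00 Y27.00
G1 X0.00 Y0.00
; layer 3
G0 Z10.50
G0 X0.00 Y0.00
G1 X28.00 Y0.00
G1 X28.00 Y8.00
G1 X6.00 Y8.00
G1 X6.00 Y27.00
G1 X0.00 Y27.00
G1 X0.00 Y0.00
; layer 4
G0 Z14.00
G0 X0.00 Y0.00
G1 X28.00 Y0.00
G1 X28.00 Y8.00
G1 X6.00 Y8.00
G1 X6.00 Y27.00
G1 X0.00 Y27.00
G1 X0.00 Y0.00
; layer 5
G0 Z17.50
G0 X0.00 Y0.00
G1 X28.00 Y0.00
G1 X28.00 Y8.00
G1 X6.00 Y8.00
G1 X6.00 Y27.00
G1 X0.00 Y27.00
G1 X0.00 Y0.00
; layer 6
G0 Z21.00
G0 X0.00 Y0.00
G1 X28.00 Y0.00
G1 X28.00 Y8.00
G1 X6.00 Y8.00
G1 X6.00 Y27.00
G1 X0.00 Y27.00
G1 X0.00 Y0.00
M2 ; end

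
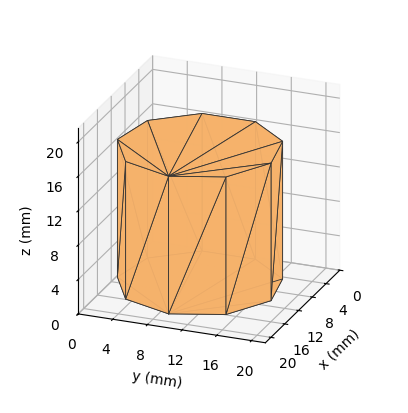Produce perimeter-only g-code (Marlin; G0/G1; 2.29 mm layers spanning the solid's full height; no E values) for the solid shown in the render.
Reading the render: the shape is a regular 9-sided prism (a cylinder approximated with 9 flat sides), circumscribed radius ≈ 9 mm, height ≈ 16 mm (dimensions read to the nearest mm from the axis ticks). For the g-code, the solid's height is divided into equal slices at the stated Δz and each level perimeter traced with G1 moves after a G0 lift.

; perimeter-only toolpath
G21 ; units = mm
G90 ; absolute positioning
G28 ; home
; layer 1
G0 Z2.29
G0 X18.00 Y9.00
G1 X15.89 Y14.79
G1 X10.56 Y17.86
G1 X4.50 Y16.79
G1 X0.54 Y12.08
G1 X0.54 Y5.92
G1 X4.50 Y1.21
G1 X10.56 Y0.14
G1 X15.89 Y3.21
G1 X18.00 Y9.00
; layer 2
G0 Z4.57
G0 X18.00 Y9.00
G1 X15.89 Y14.79
G1 X10.56 Y17.86
G1 X4.50 Y16.79
G1 X0.54 Y12.08
G1 X0.54 Y5.92
G1 X4.50 Y1.21
G1 X10.56 Y0.14
G1 X15.89 Y3.21
G1 X18.00 Y9.00
; layer 3
G0 Z6.86
G0 X18.00 Y9.00
G1 X15.89 Y14.79
G1 X10.56 Y17.86
G1 X4.50 Y16.79
G1 X0.54 Y12.08
G1 X0.54 Y5.92
G1 X4.50 Y1.21
G1 X10.56 Y0.14
G1 X15.89 Y3.21
G1 X18.00 Y9.00
; layer 4
G0 Z9.14
G0 X18.00 Y9.00
G1 X15.89 Y14.79
G1 X10.56 Y17.86
G1 X4.50 Y16.79
G1 X0.54 Y12.08
G1 X0.54 Y5.92
G1 X4.50 Y1.21
G1 X10.56 Y0.14
G1 X15.89 Y3.21
G1 X18.00 Y9.00
; layer 5
G0 Z11.43
G0 X18.00 Y9.00
G1 X15.89 Y14.79
G1 X10.56 Y17.86
G1 X4.50 Y16.79
G1 X0.54 Y12.08
G1 X0.54 Y5.92
G1 X4.50 Y1.21
G1 X10.56 Y0.14
G1 X15.89 Y3.21
G1 X18.00 Y9.00
; layer 6
G0 Z13.71
G0 X18.00 Y9.00
G1 X15.89 Y14.79
G1 X10.56 Y17.86
G1 X4.50 Y16.79
G1 X0.54 Y12.08
G1 X0.54 Y5.92
G1 X4.50 Y1.21
G1 X10.56 Y0.14
G1 X15.89 Y3.21
G1 X18.00 Y9.00
; layer 7
G0 Z16.00
G0 X18.00 Y9.00
G1 X15.89 Y14.79
G1 X10.56 Y17.86
G1 X4.50 Y16.79
G1 X0.54 Y12.08
G1 X0.54 Y5.92
G1 X4.50 Y1.21
G1 X10.56 Y0.14
G1 X15.89 Y3.21
G1 X18.00 Y9.00
M2 ; end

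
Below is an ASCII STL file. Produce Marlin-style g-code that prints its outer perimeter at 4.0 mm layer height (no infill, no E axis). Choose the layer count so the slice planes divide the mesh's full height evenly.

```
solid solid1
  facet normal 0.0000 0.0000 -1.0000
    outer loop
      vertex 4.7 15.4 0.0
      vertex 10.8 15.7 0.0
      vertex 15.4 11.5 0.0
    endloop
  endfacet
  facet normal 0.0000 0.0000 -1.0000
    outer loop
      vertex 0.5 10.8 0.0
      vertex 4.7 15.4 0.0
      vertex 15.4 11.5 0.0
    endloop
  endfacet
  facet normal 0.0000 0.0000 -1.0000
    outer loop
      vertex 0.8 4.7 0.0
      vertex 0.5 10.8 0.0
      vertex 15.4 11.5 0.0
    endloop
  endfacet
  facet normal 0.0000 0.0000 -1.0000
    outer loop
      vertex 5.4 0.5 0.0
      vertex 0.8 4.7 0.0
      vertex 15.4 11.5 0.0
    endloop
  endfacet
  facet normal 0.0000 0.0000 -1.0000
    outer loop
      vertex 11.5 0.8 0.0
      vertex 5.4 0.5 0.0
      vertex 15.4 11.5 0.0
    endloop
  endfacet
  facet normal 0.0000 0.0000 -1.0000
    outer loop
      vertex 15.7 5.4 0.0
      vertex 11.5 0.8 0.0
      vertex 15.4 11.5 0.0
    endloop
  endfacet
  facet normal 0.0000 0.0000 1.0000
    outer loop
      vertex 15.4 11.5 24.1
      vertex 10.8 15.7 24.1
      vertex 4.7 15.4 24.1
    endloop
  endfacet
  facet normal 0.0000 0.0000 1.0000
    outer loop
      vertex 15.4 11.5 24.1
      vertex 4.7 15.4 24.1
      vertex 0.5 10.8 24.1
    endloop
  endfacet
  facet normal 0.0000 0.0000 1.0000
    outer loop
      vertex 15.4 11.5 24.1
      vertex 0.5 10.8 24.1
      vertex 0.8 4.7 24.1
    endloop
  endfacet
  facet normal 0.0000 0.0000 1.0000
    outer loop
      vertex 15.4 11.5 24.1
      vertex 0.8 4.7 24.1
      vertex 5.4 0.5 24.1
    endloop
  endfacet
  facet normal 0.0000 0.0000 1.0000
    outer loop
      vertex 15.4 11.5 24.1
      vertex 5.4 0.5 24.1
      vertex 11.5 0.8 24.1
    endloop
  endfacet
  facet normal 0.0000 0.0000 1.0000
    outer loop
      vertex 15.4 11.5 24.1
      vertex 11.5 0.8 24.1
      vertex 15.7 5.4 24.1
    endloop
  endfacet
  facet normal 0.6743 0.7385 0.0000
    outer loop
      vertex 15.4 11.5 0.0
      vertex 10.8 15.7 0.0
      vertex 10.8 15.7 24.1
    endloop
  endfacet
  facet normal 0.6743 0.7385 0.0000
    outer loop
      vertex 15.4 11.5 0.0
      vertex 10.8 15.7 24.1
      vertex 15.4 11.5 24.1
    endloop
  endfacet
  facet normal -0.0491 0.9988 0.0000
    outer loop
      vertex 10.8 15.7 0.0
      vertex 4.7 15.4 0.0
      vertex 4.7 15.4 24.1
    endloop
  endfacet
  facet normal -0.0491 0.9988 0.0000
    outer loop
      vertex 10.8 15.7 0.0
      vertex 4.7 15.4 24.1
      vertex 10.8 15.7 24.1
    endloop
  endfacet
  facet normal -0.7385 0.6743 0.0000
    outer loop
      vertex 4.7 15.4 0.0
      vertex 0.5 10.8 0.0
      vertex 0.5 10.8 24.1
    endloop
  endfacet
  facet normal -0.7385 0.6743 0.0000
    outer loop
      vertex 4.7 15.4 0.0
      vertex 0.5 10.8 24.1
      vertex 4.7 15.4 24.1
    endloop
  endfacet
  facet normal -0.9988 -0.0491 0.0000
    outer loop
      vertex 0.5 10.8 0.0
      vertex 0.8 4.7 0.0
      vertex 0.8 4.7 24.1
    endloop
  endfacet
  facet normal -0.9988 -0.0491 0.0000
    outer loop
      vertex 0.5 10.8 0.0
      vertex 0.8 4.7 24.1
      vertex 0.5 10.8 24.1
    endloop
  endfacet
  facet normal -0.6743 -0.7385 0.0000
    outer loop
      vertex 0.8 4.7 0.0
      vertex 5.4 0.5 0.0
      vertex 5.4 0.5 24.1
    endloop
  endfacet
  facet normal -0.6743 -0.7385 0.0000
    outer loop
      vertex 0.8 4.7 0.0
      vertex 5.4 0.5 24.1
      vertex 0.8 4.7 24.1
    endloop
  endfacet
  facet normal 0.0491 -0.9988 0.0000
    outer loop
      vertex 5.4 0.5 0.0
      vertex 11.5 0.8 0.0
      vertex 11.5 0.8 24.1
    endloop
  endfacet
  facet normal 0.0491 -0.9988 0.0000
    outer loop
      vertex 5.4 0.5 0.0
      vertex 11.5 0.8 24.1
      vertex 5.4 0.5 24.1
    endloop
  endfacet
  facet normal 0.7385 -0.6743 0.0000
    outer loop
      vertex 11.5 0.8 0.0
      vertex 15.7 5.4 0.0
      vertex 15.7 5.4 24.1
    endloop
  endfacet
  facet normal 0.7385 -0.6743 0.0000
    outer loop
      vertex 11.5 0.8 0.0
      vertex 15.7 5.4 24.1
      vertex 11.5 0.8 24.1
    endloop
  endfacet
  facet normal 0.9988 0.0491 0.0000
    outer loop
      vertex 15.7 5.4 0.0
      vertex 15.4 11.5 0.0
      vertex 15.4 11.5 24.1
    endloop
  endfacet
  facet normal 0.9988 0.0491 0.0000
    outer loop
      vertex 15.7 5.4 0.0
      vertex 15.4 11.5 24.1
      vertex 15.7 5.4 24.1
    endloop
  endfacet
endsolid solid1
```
; perimeter-only toolpath
G21 ; units = mm
G90 ; absolute positioning
G28 ; home
; layer 1
G0 Z4.0
G0 X15.4 Y11.5
G1 X10.8 Y15.7
G1 X4.7 Y15.4
G1 X0.5 Y10.8
G1 X0.8 Y4.7
G1 X5.4 Y0.5
G1 X11.5 Y0.8
G1 X15.7 Y5.4
G1 X15.4 Y11.5
; layer 2
G0 Z8.0
G0 X15.4 Y11.5
G1 X10.8 Y15.7
G1 X4.7 Y15.4
G1 X0.5 Y10.8
G1 X0.8 Y4.7
G1 X5.4 Y0.5
G1 X11.5 Y0.8
G1 X15.7 Y5.4
G1 X15.4 Y11.5
; layer 3
G0 Z12.1
G0 X15.4 Y11.5
G1 X10.8 Y15.7
G1 X4.7 Y15.4
G1 X0.5 Y10.8
G1 X0.8 Y4.7
G1 X5.4 Y0.5
G1 X11.5 Y0.8
G1 X15.7 Y5.4
G1 X15.4 Y11.5
; layer 4
G0 Z16.1
G0 X15.4 Y11.5
G1 X10.8 Y15.7
G1 X4.7 Y15.4
G1 X0.5 Y10.8
G1 X0.8 Y4.7
G1 X5.4 Y0.5
G1 X11.5 Y0.8
G1 X15.7 Y5.4
G1 X15.4 Y11.5
; layer 5
G0 Z20.1
G0 X15.4 Y11.5
G1 X10.8 Y15.7
G1 X4.7 Y15.4
G1 X0.5 Y10.8
G1 X0.8 Y4.7
G1 X5.4 Y0.5
G1 X11.5 Y0.8
G1 X15.7 Y5.4
G1 X15.4 Y11.5
; layer 6
G0 Z24.1
G0 X15.4 Y11.5
G1 X10.8 Y15.7
G1 X4.7 Y15.4
G1 X0.5 Y10.8
G1 X0.8 Y4.7
G1 X5.4 Y0.5
G1 X11.5 Y0.8
G1 X15.7 Y5.4
G1 X15.4 Y11.5
M2 ; end

The solid is a regular 8-sided prism (a cylinder approximated with 8 flat sides), circumscribed radius ≈ 8.1 mm, height ≈ 24.1 mm. Slicing at Δz = 4.0 mm — 6 equal slices spanning the solid's height, so layer i sits at z = i·h/6 — gives 6 non-empty perimeters. Each is a 8-segment closed polygon; G0 lifts to the layer z and rapids to the start vertex, then G1 traces the edges.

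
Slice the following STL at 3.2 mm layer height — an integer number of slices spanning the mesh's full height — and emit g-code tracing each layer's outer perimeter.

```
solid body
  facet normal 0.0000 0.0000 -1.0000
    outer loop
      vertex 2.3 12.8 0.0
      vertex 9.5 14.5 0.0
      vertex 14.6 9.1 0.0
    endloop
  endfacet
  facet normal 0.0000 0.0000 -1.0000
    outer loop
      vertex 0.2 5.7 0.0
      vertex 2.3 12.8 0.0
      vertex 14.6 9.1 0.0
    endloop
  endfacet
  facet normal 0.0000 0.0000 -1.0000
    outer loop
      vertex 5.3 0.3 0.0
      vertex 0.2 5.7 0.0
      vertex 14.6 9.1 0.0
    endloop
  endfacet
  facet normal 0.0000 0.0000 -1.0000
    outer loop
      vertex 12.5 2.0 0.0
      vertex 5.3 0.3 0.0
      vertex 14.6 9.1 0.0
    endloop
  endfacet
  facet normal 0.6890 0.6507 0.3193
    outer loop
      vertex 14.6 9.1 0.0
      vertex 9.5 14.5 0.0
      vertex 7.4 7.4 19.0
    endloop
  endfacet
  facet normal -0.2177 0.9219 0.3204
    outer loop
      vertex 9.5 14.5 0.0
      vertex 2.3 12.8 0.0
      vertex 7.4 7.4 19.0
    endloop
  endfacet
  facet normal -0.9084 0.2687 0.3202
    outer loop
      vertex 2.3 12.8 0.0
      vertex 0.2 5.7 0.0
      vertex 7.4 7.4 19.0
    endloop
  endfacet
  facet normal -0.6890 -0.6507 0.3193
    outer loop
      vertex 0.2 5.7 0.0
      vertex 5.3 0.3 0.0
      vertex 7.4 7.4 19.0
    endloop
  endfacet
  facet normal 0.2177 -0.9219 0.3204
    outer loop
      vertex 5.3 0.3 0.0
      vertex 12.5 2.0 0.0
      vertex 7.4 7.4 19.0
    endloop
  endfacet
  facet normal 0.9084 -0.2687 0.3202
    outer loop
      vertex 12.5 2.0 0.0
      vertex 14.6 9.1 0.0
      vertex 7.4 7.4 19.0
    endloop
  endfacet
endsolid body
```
; perimeter-only toolpath
G21 ; units = mm
G90 ; absolute positioning
G28 ; home
; layer 1
G0 Z3.2
G0 X13.4 Y8.8
G1 X9.2 Y13.3
G1 X3.1 Y11.9
G1 X1.4 Y6.0
G1 X5.7 Y1.5
G1 X11.7 Y2.9
G1 X13.4 Y8.8
; layer 2
G0 Z6.3
G0 X12.2 Y8.5
G1 X8.8 Y12.1
G1 X4.0 Y11.0
G1 X2.6 Y6.3
G1 X6.0 Y2.7
G1 X10.8 Y3.8
G1 X12.2 Y8.5
; layer 3
G0 Z9.5
G0 X11.0 Y8.2
G1 X8.4 Y10.9
G1 X4.8 Y10.1
G1 X3.8 Y6.6
G1 X6.3 Y3.9
G1 X9.9 Y4.7
G1 X11.0 Y8.2
; layer 4
G0 Z12.7
G0 X9.8 Y8.0
G1 X8.1 Y9.8
G1 X5.7 Y9.2
G1 X5.0 Y6.8
G1 X6.7 Y5.0
G1 X9.1 Y5.6
G1 X9.8 Y8.0
; layer 5
G0 Z15.8
G0 X8.6 Y7.7
G1 X7.8 Y8.6
G1 X6.5 Y8.3
G1 X6.2 Y7.1
G1 X7.0 Y6.2
G1 X8.2 Y6.5
G1 X8.6 Y7.7
M2 ; end

The solid is a regular 6-sided pyramid, base circumscribed radius ≈ 7.4 mm, apex at z ≈ 19 mm. Slicing at Δz = 3.2 mm — 6 equal slices spanning the solid's height, so layer i sits at z = i·h/6 — gives 5 non-empty perimeters. Each is a 6-segment closed polygon; G0 lifts to the layer z and rapids to the start vertex, then G1 traces the edges. The cross-section shrinks linearly with z (the slice at the apex is degenerate and omitted).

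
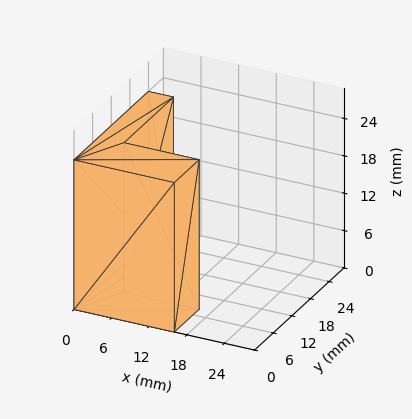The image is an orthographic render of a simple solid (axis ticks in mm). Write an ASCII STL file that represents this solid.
Reading the render: the shape is an L-shaped prism: outer 16 × 24 mm, arm thicknesses ≈ 8 mm (horizontal) and 4 mm (vertical), extruded 24 mm in z (dimensions read to the nearest mm from the axis ticks). For the STL, each face is triangulated and given an outward normal.

solid part
  facet normal 0.0000 0.0000 -1.0000
    outer loop
      vertex 16.0 8.0 0.0
      vertex 16.0 0.0 0.0
      vertex 0.0 0.0 0.0
    endloop
  endfacet
  facet normal 0.0000 0.0000 -1.0000
    outer loop
      vertex 4.0 8.0 0.0
      vertex 16.0 8.0 0.0
      vertex 0.0 0.0 0.0
    endloop
  endfacet
  facet normal 0.0000 0.0000 -1.0000
    outer loop
      vertex 4.0 24.0 0.0
      vertex 4.0 8.0 0.0
      vertex 0.0 0.0 0.0
    endloop
  endfacet
  facet normal 0.0000 0.0000 -1.0000
    outer loop
      vertex 0.0 24.0 0.0
      vertex 4.0 24.0 0.0
      vertex 0.0 0.0 0.0
    endloop
  endfacet
  facet normal 0.0000 0.0000 1.0000
    outer loop
      vertex 0.0 0.0 24.0
      vertex 16.0 0.0 24.0
      vertex 16.0 8.0 24.0
    endloop
  endfacet
  facet normal 0.0000 0.0000 1.0000
    outer loop
      vertex 0.0 0.0 24.0
      vertex 16.0 8.0 24.0
      vertex 4.0 8.0 24.0
    endloop
  endfacet
  facet normal 0.0000 0.0000 1.0000
    outer loop
      vertex 0.0 0.0 24.0
      vertex 4.0 8.0 24.0
      vertex 4.0 24.0 24.0
    endloop
  endfacet
  facet normal 0.0000 0.0000 1.0000
    outer loop
      vertex 0.0 0.0 24.0
      vertex 4.0 24.0 24.0
      vertex 0.0 24.0 24.0
    endloop
  endfacet
  facet normal 0.0000 -1.0000 0.0000
    outer loop
      vertex 0.0 0.0 0.0
      vertex 16.0 0.0 0.0
      vertex 16.0 0.0 24.0
    endloop
  endfacet
  facet normal 0.0000 -1.0000 0.0000
    outer loop
      vertex 0.0 0.0 0.0
      vertex 16.0 0.0 24.0
      vertex 0.0 0.0 24.0
    endloop
  endfacet
  facet normal 1.0000 0.0000 0.0000
    outer loop
      vertex 16.0 0.0 0.0
      vertex 16.0 8.0 0.0
      vertex 16.0 8.0 24.0
    endloop
  endfacet
  facet normal 1.0000 0.0000 0.0000
    outer loop
      vertex 16.0 0.0 0.0
      vertex 16.0 8.0 24.0
      vertex 16.0 0.0 24.0
    endloop
  endfacet
  facet normal 0.0000 1.0000 0.0000
    outer loop
      vertex 16.0 8.0 0.0
      vertex 4.0 8.0 0.0
      vertex 4.0 8.0 24.0
    endloop
  endfacet
  facet normal 0.0000 1.0000 0.0000
    outer loop
      vertex 16.0 8.0 0.0
      vertex 4.0 8.0 24.0
      vertex 16.0 8.0 24.0
    endloop
  endfacet
  facet normal 1.0000 0.0000 0.0000
    outer loop
      vertex 4.0 8.0 0.0
      vertex 4.0 24.0 0.0
      vertex 4.0 24.0 24.0
    endloop
  endfacet
  facet normal 1.0000 0.0000 0.0000
    outer loop
      vertex 4.0 8.0 0.0
      vertex 4.0 24.0 24.0
      vertex 4.0 8.0 24.0
    endloop
  endfacet
  facet normal 0.0000 1.0000 0.0000
    outer loop
      vertex 4.0 24.0 0.0
      vertex 0.0 24.0 0.0
      vertex 0.0 24.0 24.0
    endloop
  endfacet
  facet normal 0.0000 1.0000 0.0000
    outer loop
      vertex 4.0 24.0 0.0
      vertex 0.0 24.0 24.0
      vertex 4.0 24.0 24.0
    endloop
  endfacet
  facet normal -1.0000 0.0000 0.0000
    outer loop
      vertex 0.0 24.0 0.0
      vertex 0.0 0.0 0.0
      vertex 0.0 0.0 24.0
    endloop
  endfacet
  facet normal -1.0000 0.0000 0.0000
    outer loop
      vertex 0.0 24.0 0.0
      vertex 0.0 0.0 24.0
      vertex 0.0 24.0 24.0
    endloop
  endfacet
endsolid part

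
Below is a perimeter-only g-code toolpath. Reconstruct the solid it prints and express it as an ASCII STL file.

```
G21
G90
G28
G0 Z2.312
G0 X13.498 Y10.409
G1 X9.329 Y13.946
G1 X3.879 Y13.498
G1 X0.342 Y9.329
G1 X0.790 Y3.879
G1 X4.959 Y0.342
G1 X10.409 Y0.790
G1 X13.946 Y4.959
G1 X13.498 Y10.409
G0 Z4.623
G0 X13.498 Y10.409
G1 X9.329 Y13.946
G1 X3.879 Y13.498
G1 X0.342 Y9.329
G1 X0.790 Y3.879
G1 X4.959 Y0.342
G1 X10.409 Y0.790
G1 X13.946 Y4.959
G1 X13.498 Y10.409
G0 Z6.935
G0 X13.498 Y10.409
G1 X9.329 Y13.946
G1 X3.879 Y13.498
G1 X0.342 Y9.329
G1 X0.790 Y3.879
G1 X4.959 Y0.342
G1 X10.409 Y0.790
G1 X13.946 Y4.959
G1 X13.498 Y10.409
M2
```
solid part
  facet normal 0.0000 0.0000 -1.0000
    outer loop
      vertex 3.879 13.498 0.000
      vertex 9.329 13.946 0.000
      vertex 13.498 10.409 0.000
    endloop
  endfacet
  facet normal 0.0000 0.0000 -1.0000
    outer loop
      vertex 0.342 9.329 0.000
      vertex 3.879 13.498 0.000
      vertex 13.498 10.409 0.000
    endloop
  endfacet
  facet normal 0.0000 0.0000 -1.0000
    outer loop
      vertex 0.790 3.879 0.000
      vertex 0.342 9.329 0.000
      vertex 13.498 10.409 0.000
    endloop
  endfacet
  facet normal 0.0000 0.0000 -1.0000
    outer loop
      vertex 4.959 0.342 0.000
      vertex 0.790 3.879 0.000
      vertex 13.498 10.409 0.000
    endloop
  endfacet
  facet normal 0.0000 0.0000 -1.0000
    outer loop
      vertex 10.409 0.790 0.000
      vertex 4.959 0.342 0.000
      vertex 13.498 10.409 0.000
    endloop
  endfacet
  facet normal 0.0000 0.0000 -1.0000
    outer loop
      vertex 13.946 4.959 0.000
      vertex 10.409 0.790 0.000
      vertex 13.498 10.409 0.000
    endloop
  endfacet
  facet normal 0.0000 0.0000 1.0000
    outer loop
      vertex 13.498 10.409 6.935
      vertex 9.329 13.946 6.935
      vertex 3.879 13.498 6.935
    endloop
  endfacet
  facet normal 0.0000 0.0000 1.0000
    outer loop
      vertex 13.498 10.409 6.935
      vertex 3.879 13.498 6.935
      vertex 0.342 9.329 6.935
    endloop
  endfacet
  facet normal 0.0000 0.0000 1.0000
    outer loop
      vertex 13.498 10.409 6.935
      vertex 0.342 9.329 6.935
      vertex 0.790 3.879 6.935
    endloop
  endfacet
  facet normal 0.0000 0.0000 1.0000
    outer loop
      vertex 13.498 10.409 6.935
      vertex 0.790 3.879 6.935
      vertex 4.959 0.342 6.935
    endloop
  endfacet
  facet normal 0.0000 0.0000 1.0000
    outer loop
      vertex 13.498 10.409 6.935
      vertex 4.959 0.342 6.935
      vertex 10.409 0.790 6.935
    endloop
  endfacet
  facet normal 0.0000 0.0000 1.0000
    outer loop
      vertex 13.498 10.409 6.935
      vertex 10.409 0.790 6.935
      vertex 13.946 4.959 6.935
    endloop
  endfacet
  facet normal 0.6469 0.7625 0.0000
    outer loop
      vertex 13.498 10.409 0.000
      vertex 9.329 13.946 0.000
      vertex 9.329 13.946 6.935
    endloop
  endfacet
  facet normal 0.6469 0.7625 0.0000
    outer loop
      vertex 13.498 10.409 0.000
      vertex 9.329 13.946 6.935
      vertex 13.498 10.409 6.935
    endloop
  endfacet
  facet normal -0.0819 0.9966 0.0000
    outer loop
      vertex 9.329 13.946 0.000
      vertex 3.879 13.498 0.000
      vertex 3.879 13.498 6.935
    endloop
  endfacet
  facet normal -0.0819 0.9966 0.0000
    outer loop
      vertex 9.329 13.946 0.000
      vertex 3.879 13.498 6.935
      vertex 9.329 13.946 6.935
    endloop
  endfacet
  facet normal -0.7625 0.6469 0.0000
    outer loop
      vertex 3.879 13.498 0.000
      vertex 0.342 9.329 0.000
      vertex 0.342 9.329 6.935
    endloop
  endfacet
  facet normal -0.7625 0.6469 0.0000
    outer loop
      vertex 3.879 13.498 0.000
      vertex 0.342 9.329 6.935
      vertex 3.879 13.498 6.935
    endloop
  endfacet
  facet normal -0.9966 -0.0819 0.0000
    outer loop
      vertex 0.342 9.329 0.000
      vertex 0.790 3.879 0.000
      vertex 0.790 3.879 6.935
    endloop
  endfacet
  facet normal -0.9966 -0.0819 0.0000
    outer loop
      vertex 0.342 9.329 0.000
      vertex 0.790 3.879 6.935
      vertex 0.342 9.329 6.935
    endloop
  endfacet
  facet normal -0.6469 -0.7625 0.0000
    outer loop
      vertex 0.790 3.879 0.000
      vertex 4.959 0.342 0.000
      vertex 4.959 0.342 6.935
    endloop
  endfacet
  facet normal -0.6469 -0.7625 0.0000
    outer loop
      vertex 0.790 3.879 0.000
      vertex 4.959 0.342 6.935
      vertex 0.790 3.879 6.935
    endloop
  endfacet
  facet normal 0.0819 -0.9966 0.0000
    outer loop
      vertex 4.959 0.342 0.000
      vertex 10.409 0.790 0.000
      vertex 10.409 0.790 6.935
    endloop
  endfacet
  facet normal 0.0819 -0.9966 0.0000
    outer loop
      vertex 4.959 0.342 0.000
      vertex 10.409 0.790 6.935
      vertex 4.959 0.342 6.935
    endloop
  endfacet
  facet normal 0.7625 -0.6469 0.0000
    outer loop
      vertex 10.409 0.790 0.000
      vertex 13.946 4.959 0.000
      vertex 13.946 4.959 6.935
    endloop
  endfacet
  facet normal 0.7625 -0.6469 0.0000
    outer loop
      vertex 10.409 0.790 0.000
      vertex 13.946 4.959 6.935
      vertex 10.409 0.790 6.935
    endloop
  endfacet
  facet normal 0.9966 0.0819 0.0000
    outer loop
      vertex 13.946 4.959 0.000
      vertex 13.498 10.409 0.000
      vertex 13.498 10.409 6.935
    endloop
  endfacet
  facet normal 0.9966 0.0819 0.0000
    outer loop
      vertex 13.946 4.959 0.000
      vertex 13.498 10.409 6.935
      vertex 13.946 4.959 6.935
    endloop
  endfacet
endsolid part

The G0 Z moves step by Δz≈2.312 mm. Every layer's G1 loop is the same polygon, so the solid is a straight extrusion of it from z=0 to z≈6.93. Closing with flat bottom and top caps and triangulating gives 28 facets — a regular 8-sided prism (a cylinder approximated with 8 flat sides), circumscribed radius ≈ 7.14 mm, height ≈ 6.93 mm.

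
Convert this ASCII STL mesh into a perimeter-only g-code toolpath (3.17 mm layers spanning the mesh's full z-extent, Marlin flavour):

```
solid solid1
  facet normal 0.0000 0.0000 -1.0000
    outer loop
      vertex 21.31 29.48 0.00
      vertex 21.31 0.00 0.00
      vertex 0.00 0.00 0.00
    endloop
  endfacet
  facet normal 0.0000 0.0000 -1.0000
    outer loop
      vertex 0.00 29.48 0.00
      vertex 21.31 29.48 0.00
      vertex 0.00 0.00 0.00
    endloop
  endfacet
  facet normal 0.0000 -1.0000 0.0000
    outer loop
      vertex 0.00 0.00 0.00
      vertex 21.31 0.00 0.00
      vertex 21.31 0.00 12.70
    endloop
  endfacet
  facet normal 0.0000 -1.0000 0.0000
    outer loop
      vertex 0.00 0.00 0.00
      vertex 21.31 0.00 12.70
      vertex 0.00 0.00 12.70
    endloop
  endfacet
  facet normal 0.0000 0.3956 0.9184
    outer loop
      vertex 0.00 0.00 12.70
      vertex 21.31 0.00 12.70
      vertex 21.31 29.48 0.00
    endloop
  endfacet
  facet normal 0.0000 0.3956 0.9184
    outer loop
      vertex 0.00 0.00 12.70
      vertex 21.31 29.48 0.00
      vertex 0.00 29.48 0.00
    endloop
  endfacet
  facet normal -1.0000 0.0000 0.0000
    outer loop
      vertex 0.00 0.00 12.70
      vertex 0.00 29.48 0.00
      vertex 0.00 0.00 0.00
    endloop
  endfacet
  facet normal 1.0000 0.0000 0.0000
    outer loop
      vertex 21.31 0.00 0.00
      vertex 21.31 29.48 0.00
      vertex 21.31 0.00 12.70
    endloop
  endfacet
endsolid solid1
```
; perimeter-only toolpath
G21 ; units = mm
G90 ; absolute positioning
G28 ; home
; layer 1
G0 Z3.17
G0 X0.00 Y0.00
G1 X21.31 Y0.00
G1 X21.31 Y22.11
G1 X0.00 Y22.11
G1 X0.00 Y0.00
; layer 2
G0 Z6.35
G0 X0.00 Y0.00
G1 X21.31 Y0.00
G1 X21.31 Y14.74
G1 X0.00 Y14.74
G1 X0.00 Y0.00
; layer 3
G0 Z9.52
G0 X0.00 Y0.00
G1 X21.31 Y0.00
G1 X21.31 Y7.37
G1 X0.00 Y7.37
G1 X0.00 Y0.00
M2 ; end

The solid is a wedge (ramp): 21.3 × 29.5 mm base, rising to 12.7 mm along the y=0 edge and sloping linearly to z=0 at y=29.5. Slicing at Δz = 3.17 mm — 4 equal slices spanning the solid's height, so layer i sits at z = i·h/4 — gives 3 non-empty perimeters. Each is a 4-segment closed polygon; G0 lifts to the layer z and rapids to the start vertex, then G1 traces the edges. The cross-section shrinks linearly with z (the slice at the apex is degenerate and omitted).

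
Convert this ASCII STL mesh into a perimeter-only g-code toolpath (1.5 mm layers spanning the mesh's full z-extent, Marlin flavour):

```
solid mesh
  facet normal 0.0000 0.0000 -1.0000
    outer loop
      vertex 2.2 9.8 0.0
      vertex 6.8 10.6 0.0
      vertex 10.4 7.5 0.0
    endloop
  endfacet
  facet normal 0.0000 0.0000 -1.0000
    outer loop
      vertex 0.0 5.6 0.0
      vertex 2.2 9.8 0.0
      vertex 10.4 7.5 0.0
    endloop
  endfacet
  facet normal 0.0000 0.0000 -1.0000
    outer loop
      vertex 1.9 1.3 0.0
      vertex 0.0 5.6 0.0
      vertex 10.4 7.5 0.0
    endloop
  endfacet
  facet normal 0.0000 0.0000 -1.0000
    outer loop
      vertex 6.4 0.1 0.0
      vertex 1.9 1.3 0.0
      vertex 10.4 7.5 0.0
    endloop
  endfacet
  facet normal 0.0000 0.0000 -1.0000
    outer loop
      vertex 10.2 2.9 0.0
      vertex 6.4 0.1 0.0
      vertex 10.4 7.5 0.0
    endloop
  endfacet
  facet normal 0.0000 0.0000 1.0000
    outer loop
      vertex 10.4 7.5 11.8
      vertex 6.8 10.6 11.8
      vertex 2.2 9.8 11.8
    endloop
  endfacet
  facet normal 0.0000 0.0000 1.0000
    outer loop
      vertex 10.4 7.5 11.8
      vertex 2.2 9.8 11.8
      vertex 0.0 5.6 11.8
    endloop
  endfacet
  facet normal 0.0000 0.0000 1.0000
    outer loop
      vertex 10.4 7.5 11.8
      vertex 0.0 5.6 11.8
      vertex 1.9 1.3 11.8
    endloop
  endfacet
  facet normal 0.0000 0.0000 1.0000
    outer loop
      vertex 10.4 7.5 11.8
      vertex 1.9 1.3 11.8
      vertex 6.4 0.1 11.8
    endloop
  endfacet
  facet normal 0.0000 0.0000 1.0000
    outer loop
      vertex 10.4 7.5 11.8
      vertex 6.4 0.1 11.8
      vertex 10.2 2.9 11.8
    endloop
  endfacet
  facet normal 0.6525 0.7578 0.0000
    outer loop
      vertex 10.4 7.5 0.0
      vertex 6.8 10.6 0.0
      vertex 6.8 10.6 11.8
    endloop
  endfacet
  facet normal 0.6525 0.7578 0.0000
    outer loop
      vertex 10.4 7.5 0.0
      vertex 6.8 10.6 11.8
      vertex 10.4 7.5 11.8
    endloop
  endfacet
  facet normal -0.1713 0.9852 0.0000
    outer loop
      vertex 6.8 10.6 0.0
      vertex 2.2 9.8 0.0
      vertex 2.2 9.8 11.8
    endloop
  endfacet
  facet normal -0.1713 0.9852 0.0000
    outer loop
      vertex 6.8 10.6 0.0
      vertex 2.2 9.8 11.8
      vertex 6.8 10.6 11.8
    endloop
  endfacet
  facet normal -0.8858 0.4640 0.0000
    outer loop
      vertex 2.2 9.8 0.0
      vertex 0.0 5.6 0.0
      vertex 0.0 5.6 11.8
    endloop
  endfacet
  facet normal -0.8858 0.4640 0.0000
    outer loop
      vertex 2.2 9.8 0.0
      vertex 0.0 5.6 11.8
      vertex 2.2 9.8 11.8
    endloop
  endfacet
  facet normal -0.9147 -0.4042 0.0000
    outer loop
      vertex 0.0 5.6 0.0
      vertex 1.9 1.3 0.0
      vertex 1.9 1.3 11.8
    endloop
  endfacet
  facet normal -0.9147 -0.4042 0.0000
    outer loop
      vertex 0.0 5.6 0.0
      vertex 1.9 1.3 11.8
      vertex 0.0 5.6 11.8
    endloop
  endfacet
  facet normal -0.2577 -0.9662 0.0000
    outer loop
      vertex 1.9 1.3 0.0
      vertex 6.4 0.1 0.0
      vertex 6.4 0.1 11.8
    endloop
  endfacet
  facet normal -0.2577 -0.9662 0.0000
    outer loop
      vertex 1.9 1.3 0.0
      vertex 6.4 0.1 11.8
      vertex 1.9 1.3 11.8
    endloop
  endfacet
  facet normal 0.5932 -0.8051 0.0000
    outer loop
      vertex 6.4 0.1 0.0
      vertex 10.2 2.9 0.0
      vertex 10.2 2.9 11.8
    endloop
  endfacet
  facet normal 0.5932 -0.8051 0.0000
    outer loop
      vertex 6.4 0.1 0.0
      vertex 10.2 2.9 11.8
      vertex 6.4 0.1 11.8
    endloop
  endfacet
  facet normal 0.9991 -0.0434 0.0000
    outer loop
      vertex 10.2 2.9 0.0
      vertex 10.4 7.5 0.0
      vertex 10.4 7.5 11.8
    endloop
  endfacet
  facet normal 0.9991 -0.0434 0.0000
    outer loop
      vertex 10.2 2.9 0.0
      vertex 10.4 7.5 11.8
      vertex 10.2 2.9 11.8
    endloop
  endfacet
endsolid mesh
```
; perimeter-only toolpath
G21 ; units = mm
G90 ; absolute positioning
G28 ; home
; layer 1
G0 Z1.5
G0 X10.4 Y7.5
G1 X6.8 Y10.6
G1 X2.2 Y9.8
G1 X0.0 Y5.6
G1 X1.9 Y1.3
G1 X6.4 Y0.1
G1 X10.2 Y2.9
G1 X10.4 Y7.5
; layer 2
G0 Z3.0
G0 X10.4 Y7.5
G1 X6.8 Y10.6
G1 X2.2 Y9.8
G1 X0.0 Y5.6
G1 X1.9 Y1.3
G1 X6.4 Y0.1
G1 X10.2 Y2.9
G1 X10.4 Y7.5
; layer 3
G0 Z4.4
G0 X10.4 Y7.5
G1 X6.8 Y10.6
G1 X2.2 Y9.8
G1 X0.0 Y5.6
G1 X1.9 Y1.3
G1 X6.4 Y0.1
G1 X10.2 Y2.9
G1 X10.4 Y7.5
; layer 4
G0 Z5.9
G0 X10.4 Y7.5
G1 X6.8 Y10.6
G1 X2.2 Y9.8
G1 X0.0 Y5.6
G1 X1.9 Y1.3
G1 X6.4 Y0.1
G1 X10.2 Y2.9
G1 X10.4 Y7.5
; layer 5
G0 Z7.4
G0 X10.4 Y7.5
G1 X6.8 Y10.6
G1 X2.2 Y9.8
G1 X0.0 Y5.6
G1 X1.9 Y1.3
G1 X6.4 Y0.1
G1 X10.2 Y2.9
G1 X10.4 Y7.5
; layer 6
G0 Z8.9
G0 X10.4 Y7.5
G1 X6.8 Y10.6
G1 X2.2 Y9.8
G1 X0.0 Y5.6
G1 X1.9 Y1.3
G1 X6.4 Y0.1
G1 X10.2 Y2.9
G1 X10.4 Y7.5
; layer 7
G0 Z10.3
G0 X10.4 Y7.5
G1 X6.8 Y10.6
G1 X2.2 Y9.8
G1 X0.0 Y5.6
G1 X1.9 Y1.3
G1 X6.4 Y0.1
G1 X10.2 Y2.9
G1 X10.4 Y7.5
; layer 8
G0 Z11.8
G0 X10.4 Y7.5
G1 X6.8 Y10.6
G1 X2.2 Y9.8
G1 X0.0 Y5.6
G1 X1.9 Y1.3
G1 X6.4 Y0.1
G1 X10.2 Y2.9
G1 X10.4 Y7.5
M2 ; end

The solid is a regular 7-sided prism (a cylinder approximated with 7 flat sides), circumscribed radius ≈ 5.4 mm, height ≈ 11.8 mm. Slicing at Δz = 1.5 mm — 8 equal slices spanning the solid's height, so layer i sits at z = i·h/8 — gives 8 non-empty perimeters. Each is a 7-segment closed polygon; G0 lifts to the layer z and rapids to the start vertex, then G1 traces the edges.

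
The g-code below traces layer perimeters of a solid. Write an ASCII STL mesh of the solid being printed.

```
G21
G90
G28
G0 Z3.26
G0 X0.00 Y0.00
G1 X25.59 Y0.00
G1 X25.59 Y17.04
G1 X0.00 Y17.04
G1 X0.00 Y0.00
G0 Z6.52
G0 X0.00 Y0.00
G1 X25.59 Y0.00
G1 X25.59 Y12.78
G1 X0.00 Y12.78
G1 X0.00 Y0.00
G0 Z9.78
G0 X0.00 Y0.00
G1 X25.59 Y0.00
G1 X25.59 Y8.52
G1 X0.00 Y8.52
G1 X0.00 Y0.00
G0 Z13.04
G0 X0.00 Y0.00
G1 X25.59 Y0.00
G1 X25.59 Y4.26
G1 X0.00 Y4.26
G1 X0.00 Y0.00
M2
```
solid part
  facet normal 0.0000 0.0000 -1.0000
    outer loop
      vertex 25.59 21.30 0.00
      vertex 25.59 0.00 0.00
      vertex 0.00 0.00 0.00
    endloop
  endfacet
  facet normal 0.0000 0.0000 -1.0000
    outer loop
      vertex 0.00 21.30 0.00
      vertex 25.59 21.30 0.00
      vertex 0.00 0.00 0.00
    endloop
  endfacet
  facet normal 0.0000 -1.0000 0.0000
    outer loop
      vertex 0.00 0.00 0.00
      vertex 25.59 0.00 0.00
      vertex 25.59 0.00 16.30
    endloop
  endfacet
  facet normal 0.0000 -1.0000 0.0000
    outer loop
      vertex 0.00 0.00 0.00
      vertex 25.59 0.00 16.30
      vertex 0.00 0.00 16.30
    endloop
  endfacet
  facet normal 0.0000 0.6077 0.7941
    outer loop
      vertex 0.00 0.00 16.30
      vertex 25.59 0.00 16.30
      vertex 25.59 21.30 0.00
    endloop
  endfacet
  facet normal 0.0000 0.6077 0.7941
    outer loop
      vertex 0.00 0.00 16.30
      vertex 25.59 21.30 0.00
      vertex 0.00 21.30 0.00
    endloop
  endfacet
  facet normal -1.0000 0.0000 0.0000
    outer loop
      vertex 0.00 0.00 16.30
      vertex 0.00 21.30 0.00
      vertex 0.00 0.00 0.00
    endloop
  endfacet
  facet normal 1.0000 0.0000 0.0000
    outer loop
      vertex 25.59 0.00 0.00
      vertex 25.59 21.30 0.00
      vertex 25.59 0.00 16.30
    endloop
  endfacet
endsolid part

The G0 Z moves step by Δz≈3.26 mm. The G1 loops shrink linearly with z, so the solid tapers from its base footprint up to z≈16.3. Closing with a flat bottom cap and the tapered top and triangulating gives 8 facets — a wedge (ramp): 25.6 × 21.3 mm base, rising to 16.3 mm along the y=0 edge and sloping linearly to z=0 at y=21.3.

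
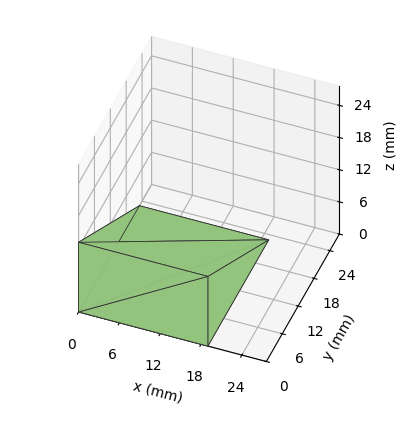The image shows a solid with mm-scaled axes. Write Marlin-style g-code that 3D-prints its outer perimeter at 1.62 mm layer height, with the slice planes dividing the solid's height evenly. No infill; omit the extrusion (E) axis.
Reading the render: the shape is a wedge (ramp): 19 × 23 mm base, rising to 13 mm along the y=0 edge and sloping linearly to z=0 at y=23 (dimensions read to the nearest mm from the axis ticks). For the g-code, the solid's height is divided into equal slices at the stated Δz and each level perimeter traced with G1 moves after a G0 lift.

; perimeter-only toolpath
G21 ; units = mm
G90 ; absolute positioning
G28 ; home
; layer 1
G0 Z1.62
G0 X0.00 Y0.00
G1 X19.00 Y0.00
G1 X19.00 Y20.12
G1 X0.00 Y20.12
G1 X0.00 Y0.00
; layer 2
G0 Z3.25
G0 X0.00 Y0.00
G1 X19.00 Y0.00
G1 X19.00 Y17.25
G1 X0.00 Y17.25
G1 X0.00 Y0.00
; layer 3
G0 Z4.88
G0 X0.00 Y0.00
G1 X19.00 Y0.00
G1 X19.00 Y14.38
G1 X0.00 Y14.38
G1 X0.00 Y0.00
; layer 4
G0 Z6.50
G0 X0.00 Y0.00
G1 X19.00 Y0.00
G1 X19.00 Y11.50
G1 X0.00 Y11.50
G1 X0.00 Y0.00
; layer 5
G0 Z8.12
G0 X0.00 Y0.00
G1 X19.00 Y0.00
G1 X19.00 Y8.62
G1 X0.00 Y8.62
G1 X0.00 Y0.00
; layer 6
G0 Z9.75
G0 X0.00 Y0.00
G1 X19.00 Y0.00
G1 X19.00 Y5.75
G1 X0.00 Y5.75
G1 X0.00 Y0.00
; layer 7
G0 Z11.38
G0 X0.00 Y0.00
G1 X19.00 Y0.00
G1 X19.00 Y2.88
G1 X0.00 Y2.88
G1 X0.00 Y0.00
M2 ; end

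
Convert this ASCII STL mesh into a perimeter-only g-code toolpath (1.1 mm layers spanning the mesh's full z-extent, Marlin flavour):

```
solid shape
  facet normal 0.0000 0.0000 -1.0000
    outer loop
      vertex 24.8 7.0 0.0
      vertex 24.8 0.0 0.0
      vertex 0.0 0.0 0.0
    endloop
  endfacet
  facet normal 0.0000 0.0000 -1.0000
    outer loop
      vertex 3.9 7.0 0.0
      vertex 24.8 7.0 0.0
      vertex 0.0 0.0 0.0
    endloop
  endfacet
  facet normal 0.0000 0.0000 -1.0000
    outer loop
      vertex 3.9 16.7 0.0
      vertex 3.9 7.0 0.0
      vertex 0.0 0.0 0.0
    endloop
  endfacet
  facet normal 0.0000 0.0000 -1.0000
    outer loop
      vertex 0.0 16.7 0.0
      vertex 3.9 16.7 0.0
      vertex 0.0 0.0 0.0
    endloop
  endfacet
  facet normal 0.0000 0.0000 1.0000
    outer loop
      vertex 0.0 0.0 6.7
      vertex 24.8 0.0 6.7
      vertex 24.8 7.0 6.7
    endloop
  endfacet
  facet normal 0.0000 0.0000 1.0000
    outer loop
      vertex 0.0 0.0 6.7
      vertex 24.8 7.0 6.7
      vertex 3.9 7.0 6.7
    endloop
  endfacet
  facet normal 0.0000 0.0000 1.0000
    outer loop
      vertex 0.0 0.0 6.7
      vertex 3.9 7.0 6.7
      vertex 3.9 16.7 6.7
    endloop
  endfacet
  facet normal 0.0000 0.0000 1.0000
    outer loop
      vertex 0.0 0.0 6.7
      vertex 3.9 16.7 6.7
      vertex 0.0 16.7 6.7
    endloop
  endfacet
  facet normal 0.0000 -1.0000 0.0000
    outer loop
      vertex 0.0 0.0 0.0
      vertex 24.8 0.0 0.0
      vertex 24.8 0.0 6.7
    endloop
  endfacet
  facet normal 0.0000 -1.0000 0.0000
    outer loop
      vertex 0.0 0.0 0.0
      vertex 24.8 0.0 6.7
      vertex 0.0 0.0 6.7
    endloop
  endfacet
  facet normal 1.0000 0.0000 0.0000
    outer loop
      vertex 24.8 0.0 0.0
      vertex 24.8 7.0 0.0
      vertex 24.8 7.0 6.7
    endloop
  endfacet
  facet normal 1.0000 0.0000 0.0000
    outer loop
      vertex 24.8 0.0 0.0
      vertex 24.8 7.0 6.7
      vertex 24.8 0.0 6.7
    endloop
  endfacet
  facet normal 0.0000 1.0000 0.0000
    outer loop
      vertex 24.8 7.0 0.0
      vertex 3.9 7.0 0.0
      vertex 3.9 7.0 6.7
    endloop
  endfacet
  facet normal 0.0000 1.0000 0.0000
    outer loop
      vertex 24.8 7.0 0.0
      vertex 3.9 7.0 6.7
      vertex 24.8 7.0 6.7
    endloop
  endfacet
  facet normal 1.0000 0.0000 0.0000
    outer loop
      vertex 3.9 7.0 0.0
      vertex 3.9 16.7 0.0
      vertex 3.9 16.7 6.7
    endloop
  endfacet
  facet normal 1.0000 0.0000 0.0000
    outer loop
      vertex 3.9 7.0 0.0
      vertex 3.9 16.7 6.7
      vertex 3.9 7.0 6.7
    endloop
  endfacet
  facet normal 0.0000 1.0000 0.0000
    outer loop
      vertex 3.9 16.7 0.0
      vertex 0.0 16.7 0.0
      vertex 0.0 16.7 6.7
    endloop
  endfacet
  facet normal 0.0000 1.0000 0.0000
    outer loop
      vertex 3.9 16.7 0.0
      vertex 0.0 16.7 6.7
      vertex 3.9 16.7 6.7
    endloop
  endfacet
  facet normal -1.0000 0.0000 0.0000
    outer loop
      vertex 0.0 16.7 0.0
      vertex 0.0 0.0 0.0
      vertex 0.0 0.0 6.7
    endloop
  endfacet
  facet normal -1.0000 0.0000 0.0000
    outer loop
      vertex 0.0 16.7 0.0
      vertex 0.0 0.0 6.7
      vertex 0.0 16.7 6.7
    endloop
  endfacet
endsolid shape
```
; perimeter-only toolpath
G21 ; units = mm
G90 ; absolute positioning
G28 ; home
; layer 1
G0 Z1.1
G0 X0.0 Y0.0
G1 X24.8 Y0.0
G1 X24.8 Y7.0
G1 X3.9 Y7.0
G1 X3.9 Y16.7
G1 X0.0 Y16.7
G1 X0.0 Y0.0
; layer 2
G0 Z2.2
G0 X0.0 Y0.0
G1 X24.8 Y0.0
G1 X24.8 Y7.0
G1 X3.9 Y7.0
G1 X3.9 Y16.7
G1 X0.0 Y16.7
G1 X0.0 Y0.0
; layer 3
G0 Z3.4
G0 X0.0 Y0.0
G1 X24.8 Y0.0
G1 X24.8 Y7.0
G1 X3.9 Y7.0
G1 X3.9 Y16.7
G1 X0.0 Y16.7
G1 X0.0 Y0.0
; layer 4
G0 Z4.5
G0 X0.0 Y0.0
G1 X24.8 Y0.0
G1 X24.8 Y7.0
G1 X3.9 Y7.0
G1 X3.9 Y16.7
G1 X0.0 Y16.7
G1 X0.0 Y0.0
; layer 5
G0 Z5.6
G0 X0.0 Y0.0
G1 X24.8 Y0.0
G1 X24.8 Y7.0
G1 X3.9 Y7.0
G1 X3.9 Y16.7
G1 X0.0 Y16.7
G1 X0.0 Y0.0
; layer 6
G0 Z6.7
G0 X0.0 Y0.0
G1 X24.8 Y0.0
G1 X24.8 Y7.0
G1 X3.9 Y7.0
G1 X3.9 Y16.7
G1 X0.0 Y16.7
G1 X0.0 Y0.0
M2 ; end

The solid is an L-shaped prism: outer 24.8 × 16.7 mm, arm thicknesses ≈ 7 mm (horizontal) and 3.9 mm (vertical), extruded 6.7 mm in z. Slicing at Δz = 1.1 mm — 6 equal slices spanning the solid's height, so layer i sits at z = i·h/6 — gives 6 non-empty perimeters. Each is a 6-segment closed polygon; G0 lifts to the layer z and rapids to the start vertex, then G1 traces the edges.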